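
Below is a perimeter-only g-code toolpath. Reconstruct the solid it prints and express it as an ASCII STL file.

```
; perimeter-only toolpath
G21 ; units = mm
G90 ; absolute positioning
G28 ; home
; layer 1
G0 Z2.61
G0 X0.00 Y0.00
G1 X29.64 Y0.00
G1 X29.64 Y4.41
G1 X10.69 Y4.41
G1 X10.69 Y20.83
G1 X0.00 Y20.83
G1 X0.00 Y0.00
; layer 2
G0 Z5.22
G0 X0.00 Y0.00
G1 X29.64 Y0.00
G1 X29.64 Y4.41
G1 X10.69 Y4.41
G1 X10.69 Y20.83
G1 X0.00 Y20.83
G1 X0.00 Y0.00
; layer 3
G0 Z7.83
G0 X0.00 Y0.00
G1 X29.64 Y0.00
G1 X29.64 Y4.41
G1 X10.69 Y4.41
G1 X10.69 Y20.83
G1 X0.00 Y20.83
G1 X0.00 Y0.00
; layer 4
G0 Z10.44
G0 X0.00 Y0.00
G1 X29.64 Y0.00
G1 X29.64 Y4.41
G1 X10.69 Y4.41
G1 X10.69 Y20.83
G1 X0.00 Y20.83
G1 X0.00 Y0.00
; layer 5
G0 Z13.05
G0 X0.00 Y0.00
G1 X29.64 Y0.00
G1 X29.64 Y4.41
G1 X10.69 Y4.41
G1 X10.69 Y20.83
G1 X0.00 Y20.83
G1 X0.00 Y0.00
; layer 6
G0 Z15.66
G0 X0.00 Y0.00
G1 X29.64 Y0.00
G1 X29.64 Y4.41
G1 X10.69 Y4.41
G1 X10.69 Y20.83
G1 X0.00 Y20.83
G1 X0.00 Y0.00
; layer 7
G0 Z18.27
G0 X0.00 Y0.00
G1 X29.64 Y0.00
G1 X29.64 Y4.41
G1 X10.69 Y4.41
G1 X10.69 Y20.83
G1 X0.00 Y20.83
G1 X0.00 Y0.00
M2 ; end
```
solid part
  facet normal 0.0000 0.0000 -1.0000
    outer loop
      vertex 29.64 4.41 0.00
      vertex 29.64 0.00 0.00
      vertex 0.00 0.00 0.00
    endloop
  endfacet
  facet normal 0.0000 0.0000 -1.0000
    outer loop
      vertex 10.69 4.41 0.00
      vertex 29.64 4.41 0.00
      vertex 0.00 0.00 0.00
    endloop
  endfacet
  facet normal 0.0000 0.0000 -1.0000
    outer loop
      vertex 10.69 20.83 0.00
      vertex 10.69 4.41 0.00
      vertex 0.00 0.00 0.00
    endloop
  endfacet
  facet normal 0.0000 0.0000 -1.0000
    outer loop
      vertex 0.00 20.83 0.00
      vertex 10.69 20.83 0.00
      vertex 0.00 0.00 0.00
    endloop
  endfacet
  facet normal 0.0000 0.0000 1.0000
    outer loop
      vertex 0.00 0.00 18.27
      vertex 29.64 0.00 18.27
      vertex 29.64 4.41 18.27
    endloop
  endfacet
  facet normal 0.0000 0.0000 1.0000
    outer loop
      vertex 0.00 0.00 18.27
      vertex 29.64 4.41 18.27
      vertex 10.69 4.41 18.27
    endloop
  endfacet
  facet normal 0.0000 0.0000 1.0000
    outer loop
      vertex 0.00 0.00 18.27
      vertex 10.69 4.41 18.27
      vertex 10.69 20.83 18.27
    endloop
  endfacet
  facet normal 0.0000 0.0000 1.0000
    outer loop
      vertex 0.00 0.00 18.27
      vertex 10.69 20.83 18.27
      vertex 0.00 20.83 18.27
    endloop
  endfacet
  facet normal 0.0000 -1.0000 0.0000
    outer loop
      vertex 0.00 0.00 0.00
      vertex 29.64 0.00 0.00
      vertex 29.64 0.00 18.27
    endloop
  endfacet
  facet normal 0.0000 -1.0000 0.0000
    outer loop
      vertex 0.00 0.00 0.00
      vertex 29.64 0.00 18.27
      vertex 0.00 0.00 18.27
    endloop
  endfacet
  facet normal 1.0000 0.0000 0.0000
    outer loop
      vertex 29.64 0.00 0.00
      vertex 29.64 4.41 0.00
      vertex 29.64 4.41 18.27
    endloop
  endfacet
  facet normal 1.0000 0.0000 0.0000
    outer loop
      vertex 29.64 0.00 0.00
      vertex 29.64 4.41 18.27
      vertex 29.64 0.00 18.27
    endloop
  endfacet
  facet normal 0.0000 1.0000 0.0000
    outer loop
      vertex 29.64 4.41 0.00
      vertex 10.69 4.41 0.00
      vertex 10.69 4.41 18.27
    endloop
  endfacet
  facet normal 0.0000 1.0000 0.0000
    outer loop
      vertex 29.64 4.41 0.00
      vertex 10.69 4.41 18.27
      vertex 29.64 4.41 18.27
    endloop
  endfacet
  facet normal 1.0000 0.0000 0.0000
    outer loop
      vertex 10.69 4.41 0.00
      vertex 10.69 20.83 0.00
      vertex 10.69 20.83 18.27
    endloop
  endfacet
  facet normal 1.0000 0.0000 0.0000
    outer loop
      vertex 10.69 4.41 0.00
      vertex 10.69 20.83 18.27
      vertex 10.69 4.41 18.27
    endloop
  endfacet
  facet normal 0.0000 1.0000 0.0000
    outer loop
      vertex 10.69 20.83 0.00
      vertex 0.00 20.83 0.00
      vertex 0.00 20.83 18.27
    endloop
  endfacet
  facet normal 0.0000 1.0000 0.0000
    outer loop
      vertex 10.69 20.83 0.00
      vertex 0.00 20.83 18.27
      vertex 10.69 20.83 18.27
    endloop
  endfacet
  facet normal -1.0000 0.0000 0.0000
    outer loop
      vertex 0.00 20.83 0.00
      vertex 0.00 0.00 0.00
      vertex 0.00 0.00 18.27
    endloop
  endfacet
  facet normal -1.0000 0.0000 0.0000
    outer loop
      vertex 0.00 20.83 0.00
      vertex 0.00 0.00 18.27
      vertex 0.00 20.83 18.27
    endloop
  endfacet
endsolid part

The G0 Z moves step by Δz≈2.61 mm. Every layer's G1 loop is the same polygon, so the solid is a straight extrusion of it from z=0 to z≈18.3. Closing with flat bottom and top caps and triangulating gives 20 facets — an L-shaped prism: outer 29.6 × 20.8 mm, arm thicknesses ≈ 4.41 mm (horizontal) and 10.7 mm (vertical), extruded 18.3 mm in z.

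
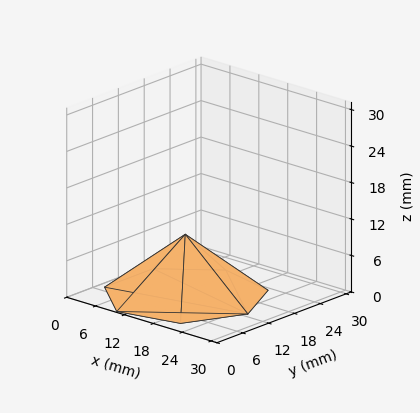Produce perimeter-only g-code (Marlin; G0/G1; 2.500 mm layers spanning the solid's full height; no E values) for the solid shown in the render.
Reading the render: the shape is a regular 7-sided pyramid, base circumscribed radius ≈ 13 mm, apex at z ≈ 10 mm (dimensions read to the nearest mm from the axis ticks). For the g-code, the solid's height is divided into equal slices at the stated Δz and each level perimeter traced with G1 moves after a G0 lift.

; perimeter-only toolpath
G21 ; units = mm
G90 ; absolute positioning
G28 ; home
; layer 1
G0 Z2.500
G0 X22.750 Y13.000
G1 X19.079 Y20.623
G1 X10.830 Y22.505
G1 X4.215 Y17.230
G1 X4.215 Y8.770
G1 X10.830 Y3.494
G1 X19.079 Y5.377
G1 X22.750 Y13.000
; layer 2
G0 Z5.000
G0 X19.500 Y13.000
G1 X17.053 Y18.082
G1 X11.553 Y19.337
G1 X7.143 Y15.820
G1 X7.143 Y10.180
G1 X11.553 Y6.663
G1 X17.053 Y7.918
G1 X19.500 Y13.000
; layer 3
G0 Z7.500
G0 X16.250 Y13.000
G1 X15.026 Y15.541
G1 X12.277 Y16.169
G1 X10.072 Y14.410
G1 X10.072 Y11.590
G1 X12.277 Y9.832
G1 X15.026 Y10.459
G1 X16.250 Y13.000
M2 ; end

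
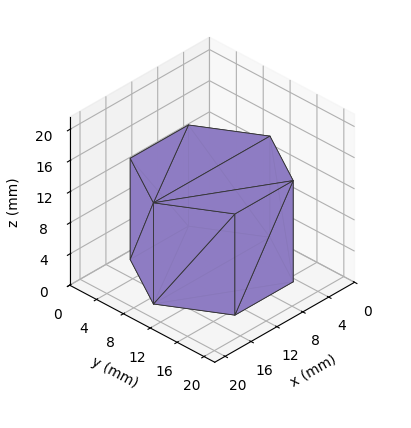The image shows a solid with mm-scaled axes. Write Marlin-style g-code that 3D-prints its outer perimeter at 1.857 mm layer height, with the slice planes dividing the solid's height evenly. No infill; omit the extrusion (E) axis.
Reading the render: the shape is a regular 6-sided prism (a cylinder approximated with 6 flat sides), circumscribed radius ≈ 9 mm, height ≈ 13 mm (dimensions read to the nearest mm from the axis ticks). For the g-code, the solid's height is divided into equal slices at the stated Δz and each level perimeter traced with G1 moves after a G0 lift.

; perimeter-only toolpath
G21 ; units = mm
G90 ; absolute positioning
G28 ; home
; layer 1
G0 Z1.857
G0 X18.000 Y9.000
G1 X13.500 Y16.794
G1 X4.500 Y16.794
G1 X0.000 Y9.000
G1 X4.500 Y1.206
G1 X13.500 Y1.206
G1 X18.000 Y9.000
; layer 2
G0 Z3.714
G0 X18.000 Y9.000
G1 X13.500 Y16.794
G1 X4.500 Y16.794
G1 X0.000 Y9.000
G1 X4.500 Y1.206
G1 X13.500 Y1.206
G1 X18.000 Y9.000
; layer 3
G0 Z5.571
G0 X18.000 Y9.000
G1 X13.500 Y16.794
G1 X4.500 Y16.794
G1 X0.000 Y9.000
G1 X4.500 Y1.206
G1 X13.500 Y1.206
G1 X18.000 Y9.000
; layer 4
G0 Z7.429
G0 X18.000 Y9.000
G1 X13.500 Y16.794
G1 X4.500 Y16.794
G1 X0.000 Y9.000
G1 X4.500 Y1.206
G1 X13.500 Y1.206
G1 X18.000 Y9.000
; layer 5
G0 Z9.286
G0 X18.000 Y9.000
G1 X13.500 Y16.794
G1 X4.500 Y16.794
G1 X0.000 Y9.000
G1 X4.500 Y1.206
G1 X13.500 Y1.206
G1 X18.000 Y9.000
; layer 6
G0 Z11.143
G0 X18.000 Y9.000
G1 X13.500 Y16.794
G1 X4.500 Y16.794
G1 X0.000 Y9.000
G1 X4.500 Y1.206
G1 X13.500 Y1.206
G1 X18.000 Y9.000
; layer 7
G0 Z13.000
G0 X18.000 Y9.000
G1 X13.500 Y16.794
G1 X4.500 Y16.794
G1 X0.000 Y9.000
G1 X4.500 Y1.206
G1 X13.500 Y1.206
G1 X18.000 Y9.000
M2 ; end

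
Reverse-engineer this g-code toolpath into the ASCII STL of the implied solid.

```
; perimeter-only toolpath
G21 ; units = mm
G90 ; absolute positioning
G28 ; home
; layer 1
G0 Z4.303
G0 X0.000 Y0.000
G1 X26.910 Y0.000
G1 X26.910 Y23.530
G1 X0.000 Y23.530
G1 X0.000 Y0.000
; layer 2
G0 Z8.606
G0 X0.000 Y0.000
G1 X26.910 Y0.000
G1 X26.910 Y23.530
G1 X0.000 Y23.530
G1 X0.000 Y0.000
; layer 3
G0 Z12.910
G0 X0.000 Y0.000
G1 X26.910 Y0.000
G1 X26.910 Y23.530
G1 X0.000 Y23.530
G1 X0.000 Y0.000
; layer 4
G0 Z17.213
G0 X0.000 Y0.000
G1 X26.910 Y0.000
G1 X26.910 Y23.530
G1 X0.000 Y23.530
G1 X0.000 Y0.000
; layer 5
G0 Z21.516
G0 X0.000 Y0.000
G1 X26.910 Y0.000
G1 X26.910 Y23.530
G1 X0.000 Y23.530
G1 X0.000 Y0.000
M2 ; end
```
solid part
  facet normal 0.0000 0.0000 -1.0000
    outer loop
      vertex 26.910 23.530 0.000
      vertex 26.910 0.000 0.000
      vertex 0.000 0.000 0.000
    endloop
  endfacet
  facet normal 0.0000 0.0000 -1.0000
    outer loop
      vertex 0.000 23.530 0.000
      vertex 26.910 23.530 0.000
      vertex 0.000 0.000 0.000
    endloop
  endfacet
  facet normal 0.0000 0.0000 1.0000
    outer loop
      vertex 0.000 0.000 21.516
      vertex 26.910 0.000 21.516
      vertex 26.910 23.530 21.516
    endloop
  endfacet
  facet normal 0.0000 0.0000 1.0000
    outer loop
      vertex 0.000 0.000 21.516
      vertex 26.910 23.530 21.516
      vertex 0.000 23.530 21.516
    endloop
  endfacet
  facet normal 0.0000 -1.0000 0.0000
    outer loop
      vertex 0.000 0.000 0.000
      vertex 26.910 0.000 0.000
      vertex 26.910 0.000 21.516
    endloop
  endfacet
  facet normal 0.0000 -1.0000 0.0000
    outer loop
      vertex 0.000 0.000 0.000
      vertex 26.910 0.000 21.516
      vertex 0.000 0.000 21.516
    endloop
  endfacet
  facet normal 0.0000 1.0000 0.0000
    outer loop
      vertex 26.910 23.530 21.516
      vertex 26.910 23.530 0.000
      vertex 0.000 23.530 0.000
    endloop
  endfacet
  facet normal 0.0000 1.0000 0.0000
    outer loop
      vertex 0.000 23.530 21.516
      vertex 26.910 23.530 21.516
      vertex 0.000 23.530 0.000
    endloop
  endfacet
  facet normal -1.0000 0.0000 0.0000
    outer loop
      vertex 0.000 23.530 21.516
      vertex 0.000 23.530 0.000
      vertex 0.000 0.000 0.000
    endloop
  endfacet
  facet normal -1.0000 0.0000 0.0000
    outer loop
      vertex 0.000 0.000 21.516
      vertex 0.000 23.530 21.516
      vertex 0.000 0.000 0.000
    endloop
  endfacet
  facet normal 1.0000 0.0000 0.0000
    outer loop
      vertex 26.910 0.000 0.000
      vertex 26.910 23.530 0.000
      vertex 26.910 23.530 21.516
    endloop
  endfacet
  facet normal 1.0000 0.0000 0.0000
    outer loop
      vertex 26.910 0.000 0.000
      vertex 26.910 23.530 21.516
      vertex 26.910 0.000 21.516
    endloop
  endfacet
endsolid part

The G0 Z moves step by Δz≈4.303 mm. Every layer's G1 loop is the same polygon, so the solid is a straight extrusion of it from z=0 to z≈21.5. Closing with flat bottom and top caps and triangulating gives 12 facets — a rectangular box, roughly 26.9 × 23.5 mm footprint and 21.5 mm tall.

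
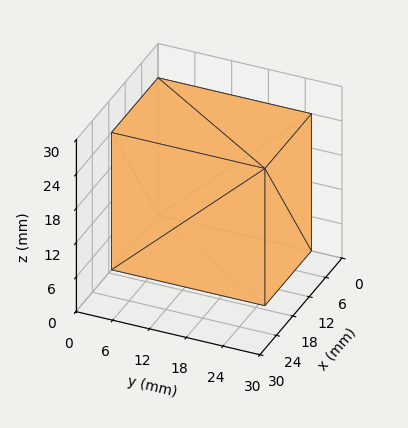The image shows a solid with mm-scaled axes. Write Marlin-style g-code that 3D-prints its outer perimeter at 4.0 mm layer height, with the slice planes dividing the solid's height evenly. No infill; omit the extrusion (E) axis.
Reading the render: the shape is a rectangular box, roughly 17 × 25 mm footprint and 24 mm tall (dimensions read to the nearest mm from the axis ticks). For the g-code, the solid's height is divided into equal slices at the stated Δz and each level perimeter traced with G1 moves after a G0 lift.

; perimeter-only toolpath
G21 ; units = mm
G90 ; absolute positioning
G28 ; home
; layer 1
G0 Z4.0
G0 X0.0 Y0.0
G1 X17.0 Y0.0
G1 X17.0 Y25.0
G1 X0.0 Y25.0
G1 X0.0 Y0.0
; layer 2
G0 Z8.0
G0 X0.0 Y0.0
G1 X17.0 Y0.0
G1 X17.0 Y25.0
G1 X0.0 Y25.0
G1 X0.0 Y0.0
; layer 3
G0 Z12.0
G0 X0.0 Y0.0
G1 X17.0 Y0.0
G1 X17.0 Y25.0
G1 X0.0 Y25.0
G1 X0.0 Y0.0
; layer 4
G0 Z16.0
G0 X0.0 Y0.0
G1 X17.0 Y0.0
G1 X17.0 Y25.0
G1 X0.0 Y25.0
G1 X0.0 Y0.0
; layer 5
G0 Z20.0
G0 X0.0 Y0.0
G1 X17.0 Y0.0
G1 X17.0 Y25.0
G1 X0.0 Y25.0
G1 X0.0 Y0.0
; layer 6
G0 Z24.0
G0 X0.0 Y0.0
G1 X17.0 Y0.0
G1 X17.0 Y25.0
G1 X0.0 Y25.0
G1 X0.0 Y0.0
M2 ; end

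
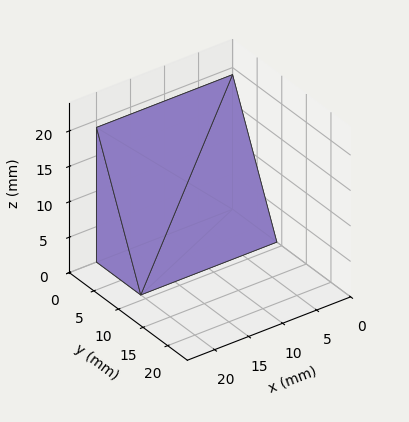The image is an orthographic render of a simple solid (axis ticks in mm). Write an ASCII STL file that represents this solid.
Reading the render: the shape is a wedge (ramp): 20 × 9 mm base, rising to 19 mm along the y=0 edge and sloping linearly to z=0 at y=9 (dimensions read to the nearest mm from the axis ticks). For the STL, each face is triangulated and given an outward normal.

solid part
  facet normal 0.0000 0.0000 -1.0000
    outer loop
      vertex 20.0 9.0 0.0
      vertex 20.0 0.0 0.0
      vertex 0.0 0.0 0.0
    endloop
  endfacet
  facet normal 0.0000 0.0000 -1.0000
    outer loop
      vertex 0.0 9.0 0.0
      vertex 20.0 9.0 0.0
      vertex 0.0 0.0 0.0
    endloop
  endfacet
  facet normal 0.0000 -1.0000 0.0000
    outer loop
      vertex 0.0 0.0 0.0
      vertex 20.0 0.0 0.0
      vertex 20.0 0.0 19.0
    endloop
  endfacet
  facet normal 0.0000 -1.0000 0.0000
    outer loop
      vertex 0.0 0.0 0.0
      vertex 20.0 0.0 19.0
      vertex 0.0 0.0 19.0
    endloop
  endfacet
  facet normal 0.0000 0.9037 0.4281
    outer loop
      vertex 0.0 0.0 19.0
      vertex 20.0 0.0 19.0
      vertex 20.0 9.0 0.0
    endloop
  endfacet
  facet normal 0.0000 0.9037 0.4281
    outer loop
      vertex 0.0 0.0 19.0
      vertex 20.0 9.0 0.0
      vertex 0.0 9.0 0.0
    endloop
  endfacet
  facet normal -1.0000 0.0000 0.0000
    outer loop
      vertex 0.0 0.0 19.0
      vertex 0.0 9.0 0.0
      vertex 0.0 0.0 0.0
    endloop
  endfacet
  facet normal 1.0000 0.0000 0.0000
    outer loop
      vertex 20.0 0.0 0.0
      vertex 20.0 9.0 0.0
      vertex 20.0 0.0 19.0
    endloop
  endfacet
endsolid part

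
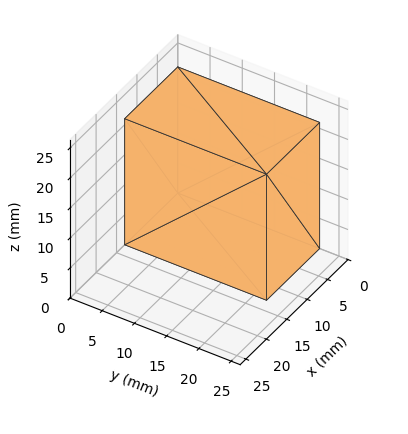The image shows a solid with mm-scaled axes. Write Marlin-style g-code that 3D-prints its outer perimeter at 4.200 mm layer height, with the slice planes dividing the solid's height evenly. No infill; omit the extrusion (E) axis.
Reading the render: the shape is a rectangular box, roughly 13 × 22 mm footprint and 21 mm tall (dimensions read to the nearest mm from the axis ticks). For the g-code, the solid's height is divided into equal slices at the stated Δz and each level perimeter traced with G1 moves after a G0 lift.

; perimeter-only toolpath
G21 ; units = mm
G90 ; absolute positioning
G28 ; home
; layer 1
G0 Z4.200
G0 X0.000 Y0.000
G1 X13.000 Y0.000
G1 X13.000 Y22.000
G1 X0.000 Y22.000
G1 X0.000 Y0.000
; layer 2
G0 Z8.400
G0 X0.000 Y0.000
G1 X13.000 Y0.000
G1 X13.000 Y22.000
G1 X0.000 Y22.000
G1 X0.000 Y0.000
; layer 3
G0 Z12.600
G0 X0.000 Y0.000
G1 X13.000 Y0.000
G1 X13.000 Y22.000
G1 X0.000 Y22.000
G1 X0.000 Y0.000
; layer 4
G0 Z16.800
G0 X0.000 Y0.000
G1 X13.000 Y0.000
G1 X13.000 Y22.000
G1 X0.000 Y22.000
G1 X0.000 Y0.000
; layer 5
G0 Z21.000
G0 X0.000 Y0.000
G1 X13.000 Y0.000
G1 X13.000 Y22.000
G1 X0.000 Y22.000
G1 X0.000 Y0.000
M2 ; end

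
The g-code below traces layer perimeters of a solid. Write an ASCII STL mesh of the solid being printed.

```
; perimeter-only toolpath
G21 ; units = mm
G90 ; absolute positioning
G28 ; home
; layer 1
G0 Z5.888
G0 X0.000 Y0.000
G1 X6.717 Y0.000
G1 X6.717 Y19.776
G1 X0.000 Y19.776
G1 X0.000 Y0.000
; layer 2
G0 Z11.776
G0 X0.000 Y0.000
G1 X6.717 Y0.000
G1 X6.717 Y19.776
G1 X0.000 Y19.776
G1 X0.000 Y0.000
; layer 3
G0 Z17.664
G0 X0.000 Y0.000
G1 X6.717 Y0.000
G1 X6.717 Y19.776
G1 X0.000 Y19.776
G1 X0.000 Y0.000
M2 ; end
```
solid part
  facet normal 0.0000 0.0000 -1.0000
    outer loop
      vertex 6.717 19.776 0.000
      vertex 6.717 0.000 0.000
      vertex 0.000 0.000 0.000
    endloop
  endfacet
  facet normal 0.0000 0.0000 -1.0000
    outer loop
      vertex 0.000 19.776 0.000
      vertex 6.717 19.776 0.000
      vertex 0.000 0.000 0.000
    endloop
  endfacet
  facet normal 0.0000 0.0000 1.0000
    outer loop
      vertex 0.000 0.000 17.664
      vertex 6.717 0.000 17.664
      vertex 6.717 19.776 17.664
    endloop
  endfacet
  facet normal 0.0000 0.0000 1.0000
    outer loop
      vertex 0.000 0.000 17.664
      vertex 6.717 19.776 17.664
      vertex 0.000 19.776 17.664
    endloop
  endfacet
  facet normal 0.0000 -1.0000 0.0000
    outer loop
      vertex 0.000 0.000 0.000
      vertex 6.717 0.000 0.000
      vertex 6.717 0.000 17.664
    endloop
  endfacet
  facet normal 0.0000 -1.0000 0.0000
    outer loop
      vertex 0.000 0.000 0.000
      vertex 6.717 0.000 17.664
      vertex 0.000 0.000 17.664
    endloop
  endfacet
  facet normal 0.0000 1.0000 0.0000
    outer loop
      vertex 6.717 19.776 17.664
      vertex 6.717 19.776 0.000
      vertex 0.000 19.776 0.000
    endloop
  endfacet
  facet normal 0.0000 1.0000 0.0000
    outer loop
      vertex 0.000 19.776 17.664
      vertex 6.717 19.776 17.664
      vertex 0.000 19.776 0.000
    endloop
  endfacet
  facet normal -1.0000 0.0000 0.0000
    outer loop
      vertex 0.000 19.776 17.664
      vertex 0.000 19.776 0.000
      vertex 0.000 0.000 0.000
    endloop
  endfacet
  facet normal -1.0000 0.0000 0.0000
    outer loop
      vertex 0.000 0.000 17.664
      vertex 0.000 19.776 17.664
      vertex 0.000 0.000 0.000
    endloop
  endfacet
  facet normal 1.0000 0.0000 0.0000
    outer loop
      vertex 6.717 0.000 0.000
      vertex 6.717 19.776 0.000
      vertex 6.717 19.776 17.664
    endloop
  endfacet
  facet normal 1.0000 0.0000 0.0000
    outer loop
      vertex 6.717 0.000 0.000
      vertex 6.717 19.776 17.664
      vertex 6.717 0.000 17.664
    endloop
  endfacet
endsolid part

The G0 Z moves step by Δz≈5.888 mm. Every layer's G1 loop is the same polygon, so the solid is a straight extrusion of it from z=0 to z≈17.7. Closing with flat bottom and top caps and triangulating gives 12 facets — a rectangular box, roughly 6.72 × 19.8 mm footprint and 17.7 mm tall.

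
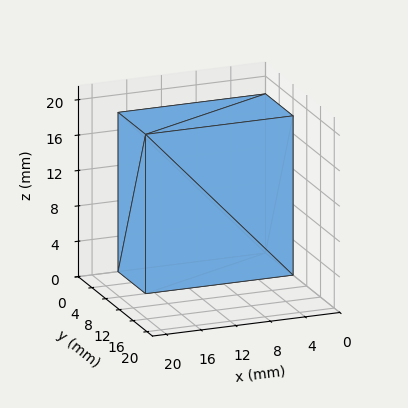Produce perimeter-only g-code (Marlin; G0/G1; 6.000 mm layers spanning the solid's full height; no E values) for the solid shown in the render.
Reading the render: the shape is a rectangular box, roughly 17 × 8 mm footprint and 18 mm tall (dimensions read to the nearest mm from the axis ticks). For the g-code, the solid's height is divided into equal slices at the stated Δz and each level perimeter traced with G1 moves after a G0 lift.

; perimeter-only toolpath
G21 ; units = mm
G90 ; absolute positioning
G28 ; home
; layer 1
G0 Z6.000
G0 X0.000 Y0.000
G1 X17.000 Y0.000
G1 X17.000 Y8.000
G1 X0.000 Y8.000
G1 X0.000 Y0.000
; layer 2
G0 Z12.000
G0 X0.000 Y0.000
G1 X17.000 Y0.000
G1 X17.000 Y8.000
G1 X0.000 Y8.000
G1 X0.000 Y0.000
; layer 3
G0 Z18.000
G0 X0.000 Y0.000
G1 X17.000 Y0.000
G1 X17.000 Y8.000
G1 X0.000 Y8.000
G1 X0.000 Y0.000
M2 ; end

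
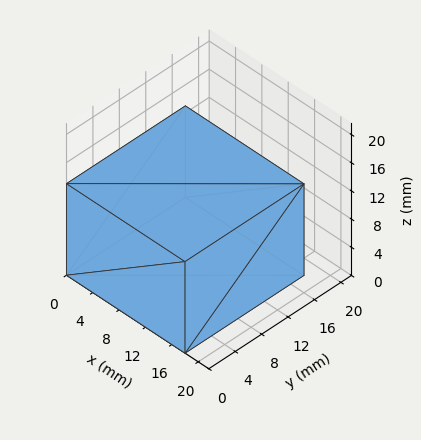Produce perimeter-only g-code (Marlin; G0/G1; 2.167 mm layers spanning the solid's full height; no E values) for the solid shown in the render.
Reading the render: the shape is a rectangular box, roughly 18 × 18 mm footprint and 13 mm tall (dimensions read to the nearest mm from the axis ticks). For the g-code, the solid's height is divided into equal slices at the stated Δz and each level perimeter traced with G1 moves after a G0 lift.

; perimeter-only toolpath
G21 ; units = mm
G90 ; absolute positioning
G28 ; home
; layer 1
G0 Z2.167
G0 X0.000 Y0.000
G1 X18.000 Y0.000
G1 X18.000 Y18.000
G1 X0.000 Y18.000
G1 X0.000 Y0.000
; layer 2
G0 Z4.333
G0 X0.000 Y0.000
G1 X18.000 Y0.000
G1 X18.000 Y18.000
G1 X0.000 Y18.000
G1 X0.000 Y0.000
; layer 3
G0 Z6.500
G0 X0.000 Y0.000
G1 X18.000 Y0.000
G1 X18.000 Y18.000
G1 X0.000 Y18.000
G1 X0.000 Y0.000
; layer 4
G0 Z8.667
G0 X0.000 Y0.000
G1 X18.000 Y0.000
G1 X18.000 Y18.000
G1 X0.000 Y18.000
G1 X0.000 Y0.000
; layer 5
G0 Z10.833
G0 X0.000 Y0.000
G1 X18.000 Y0.000
G1 X18.000 Y18.000
G1 X0.000 Y18.000
G1 X0.000 Y0.000
; layer 6
G0 Z13.000
G0 X0.000 Y0.000
G1 X18.000 Y0.000
G1 X18.000 Y18.000
G1 X0.000 Y18.000
G1 X0.000 Y0.000
M2 ; end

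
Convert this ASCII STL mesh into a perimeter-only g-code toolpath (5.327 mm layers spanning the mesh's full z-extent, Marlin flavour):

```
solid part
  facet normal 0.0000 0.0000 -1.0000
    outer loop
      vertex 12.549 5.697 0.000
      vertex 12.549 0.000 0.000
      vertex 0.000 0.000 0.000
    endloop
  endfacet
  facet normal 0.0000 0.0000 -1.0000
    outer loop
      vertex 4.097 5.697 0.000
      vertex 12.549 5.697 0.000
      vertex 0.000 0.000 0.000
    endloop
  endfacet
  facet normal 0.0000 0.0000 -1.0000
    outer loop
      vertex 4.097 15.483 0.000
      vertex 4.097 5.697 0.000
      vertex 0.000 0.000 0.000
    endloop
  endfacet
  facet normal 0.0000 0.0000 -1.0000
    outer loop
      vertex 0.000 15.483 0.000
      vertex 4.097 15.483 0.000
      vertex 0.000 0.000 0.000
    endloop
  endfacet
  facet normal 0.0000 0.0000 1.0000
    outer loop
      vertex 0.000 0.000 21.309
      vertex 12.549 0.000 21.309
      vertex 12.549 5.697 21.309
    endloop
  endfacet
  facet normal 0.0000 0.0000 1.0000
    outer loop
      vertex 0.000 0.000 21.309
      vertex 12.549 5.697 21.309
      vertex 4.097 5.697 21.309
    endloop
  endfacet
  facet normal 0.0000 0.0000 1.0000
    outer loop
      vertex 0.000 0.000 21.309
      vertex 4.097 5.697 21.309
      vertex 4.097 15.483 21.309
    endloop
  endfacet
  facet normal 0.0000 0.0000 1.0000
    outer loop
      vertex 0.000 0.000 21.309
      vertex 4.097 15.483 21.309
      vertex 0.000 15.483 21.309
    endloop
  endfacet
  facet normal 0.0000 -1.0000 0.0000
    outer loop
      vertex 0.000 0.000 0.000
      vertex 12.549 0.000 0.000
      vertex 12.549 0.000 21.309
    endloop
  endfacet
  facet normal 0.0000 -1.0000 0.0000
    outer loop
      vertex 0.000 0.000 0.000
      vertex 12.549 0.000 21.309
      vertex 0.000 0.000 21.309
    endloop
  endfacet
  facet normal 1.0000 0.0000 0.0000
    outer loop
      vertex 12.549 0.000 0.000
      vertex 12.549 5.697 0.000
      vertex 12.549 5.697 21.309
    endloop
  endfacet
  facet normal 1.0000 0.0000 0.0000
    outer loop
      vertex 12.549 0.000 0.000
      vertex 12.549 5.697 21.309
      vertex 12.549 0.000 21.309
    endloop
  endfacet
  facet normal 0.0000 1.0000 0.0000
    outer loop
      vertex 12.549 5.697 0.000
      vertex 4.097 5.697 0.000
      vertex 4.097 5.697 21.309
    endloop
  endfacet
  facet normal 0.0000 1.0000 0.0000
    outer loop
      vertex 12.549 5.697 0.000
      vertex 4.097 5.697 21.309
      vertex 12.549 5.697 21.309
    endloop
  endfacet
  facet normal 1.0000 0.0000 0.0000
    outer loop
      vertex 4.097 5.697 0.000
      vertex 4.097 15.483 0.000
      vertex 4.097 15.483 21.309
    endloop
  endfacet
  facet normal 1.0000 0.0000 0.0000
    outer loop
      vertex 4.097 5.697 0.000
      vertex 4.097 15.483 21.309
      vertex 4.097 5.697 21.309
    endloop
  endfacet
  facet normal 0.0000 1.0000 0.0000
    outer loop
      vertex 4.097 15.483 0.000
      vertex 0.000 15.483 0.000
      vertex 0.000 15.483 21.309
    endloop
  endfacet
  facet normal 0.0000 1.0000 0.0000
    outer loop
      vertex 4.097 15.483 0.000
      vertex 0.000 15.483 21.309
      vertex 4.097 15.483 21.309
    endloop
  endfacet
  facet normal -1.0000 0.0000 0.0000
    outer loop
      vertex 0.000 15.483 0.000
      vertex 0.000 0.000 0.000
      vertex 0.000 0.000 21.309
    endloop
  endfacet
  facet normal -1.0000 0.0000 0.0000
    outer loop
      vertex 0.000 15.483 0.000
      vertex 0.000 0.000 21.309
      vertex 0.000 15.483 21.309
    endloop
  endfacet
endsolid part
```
; perimeter-only toolpath
G21 ; units = mm
G90 ; absolute positioning
G28 ; home
; layer 1
G0 Z5.327
G0 X0.000 Y0.000
G1 X12.549 Y0.000
G1 X12.549 Y5.697
G1 X4.097 Y5.697
G1 X4.097 Y15.483
G1 X0.000 Y15.483
G1 X0.000 Y0.000
; layer 2
G0 Z10.655
G0 X0.000 Y0.000
G1 X12.549 Y0.000
G1 X12.549 Y5.697
G1 X4.097 Y5.697
G1 X4.097 Y15.483
G1 X0.000 Y15.483
G1 X0.000 Y0.000
; layer 3
G0 Z15.982
G0 X0.000 Y0.000
G1 X12.549 Y0.000
G1 X12.549 Y5.697
G1 X4.097 Y5.697
G1 X4.097 Y15.483
G1 X0.000 Y15.483
G1 X0.000 Y0.000
; layer 4
G0 Z21.309
G0 X0.000 Y0.000
G1 X12.549 Y0.000
G1 X12.549 Y5.697
G1 X4.097 Y5.697
G1 X4.097 Y15.483
G1 X0.000 Y15.483
G1 X0.000 Y0.000
M2 ; end

The solid is an L-shaped prism: outer 12.5 × 15.5 mm, arm thicknesses ≈ 5.7 mm (horizontal) and 4.1 mm (vertical), extruded 21.3 mm in z. Slicing at Δz = 5.327 mm — 4 equal slices spanning the solid's height, so layer i sits at z = i·h/4 — gives 4 non-empty perimeters. Each is a 6-segment closed polygon; G0 lifts to the layer z and rapids to the start vertex, then G1 traces the edges.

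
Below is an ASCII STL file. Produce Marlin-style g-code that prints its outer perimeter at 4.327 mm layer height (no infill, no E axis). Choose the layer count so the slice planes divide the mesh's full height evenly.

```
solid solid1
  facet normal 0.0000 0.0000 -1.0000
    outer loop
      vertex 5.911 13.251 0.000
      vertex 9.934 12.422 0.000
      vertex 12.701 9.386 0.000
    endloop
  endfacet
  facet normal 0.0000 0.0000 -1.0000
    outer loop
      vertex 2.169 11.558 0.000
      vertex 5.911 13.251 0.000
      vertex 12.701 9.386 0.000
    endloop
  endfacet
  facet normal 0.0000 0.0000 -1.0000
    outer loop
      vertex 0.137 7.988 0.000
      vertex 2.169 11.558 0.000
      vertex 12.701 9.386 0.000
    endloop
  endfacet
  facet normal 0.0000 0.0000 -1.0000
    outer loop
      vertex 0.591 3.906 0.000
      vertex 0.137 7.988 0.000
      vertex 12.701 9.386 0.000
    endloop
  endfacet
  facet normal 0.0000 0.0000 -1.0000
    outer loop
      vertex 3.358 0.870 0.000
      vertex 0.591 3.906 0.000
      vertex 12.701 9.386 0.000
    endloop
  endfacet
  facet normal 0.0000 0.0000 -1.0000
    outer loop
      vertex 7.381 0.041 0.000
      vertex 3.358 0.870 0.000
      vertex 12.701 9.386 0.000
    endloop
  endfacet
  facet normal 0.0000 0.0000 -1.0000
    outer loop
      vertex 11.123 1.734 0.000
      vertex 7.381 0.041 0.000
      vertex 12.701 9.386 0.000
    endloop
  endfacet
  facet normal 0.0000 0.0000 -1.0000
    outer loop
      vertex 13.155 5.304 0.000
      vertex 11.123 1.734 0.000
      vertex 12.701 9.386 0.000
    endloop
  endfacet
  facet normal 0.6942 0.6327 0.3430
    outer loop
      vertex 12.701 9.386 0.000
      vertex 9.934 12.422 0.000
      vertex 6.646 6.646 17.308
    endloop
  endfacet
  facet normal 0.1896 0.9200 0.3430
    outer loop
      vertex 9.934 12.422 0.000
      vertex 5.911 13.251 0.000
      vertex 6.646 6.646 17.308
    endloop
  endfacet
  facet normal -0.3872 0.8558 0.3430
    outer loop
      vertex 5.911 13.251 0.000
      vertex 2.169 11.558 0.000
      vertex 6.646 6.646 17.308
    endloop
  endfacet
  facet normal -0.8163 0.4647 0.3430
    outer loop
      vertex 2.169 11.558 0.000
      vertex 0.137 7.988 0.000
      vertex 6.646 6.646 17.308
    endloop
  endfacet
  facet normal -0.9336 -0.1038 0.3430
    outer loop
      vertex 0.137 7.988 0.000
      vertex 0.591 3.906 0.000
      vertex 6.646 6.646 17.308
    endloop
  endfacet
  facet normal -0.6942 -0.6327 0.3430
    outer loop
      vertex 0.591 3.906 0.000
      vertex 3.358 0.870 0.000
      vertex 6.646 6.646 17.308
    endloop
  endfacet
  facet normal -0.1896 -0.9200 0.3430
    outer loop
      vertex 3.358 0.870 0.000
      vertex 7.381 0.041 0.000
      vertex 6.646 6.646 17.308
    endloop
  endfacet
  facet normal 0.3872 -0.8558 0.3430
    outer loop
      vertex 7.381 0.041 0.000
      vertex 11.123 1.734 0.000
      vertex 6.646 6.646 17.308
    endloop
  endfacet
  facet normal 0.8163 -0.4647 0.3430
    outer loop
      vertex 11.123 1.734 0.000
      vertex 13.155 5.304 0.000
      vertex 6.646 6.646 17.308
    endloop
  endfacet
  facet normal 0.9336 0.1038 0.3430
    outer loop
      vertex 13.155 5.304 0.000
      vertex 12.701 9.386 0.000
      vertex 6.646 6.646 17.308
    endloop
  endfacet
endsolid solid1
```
; perimeter-only toolpath
G21 ; units = mm
G90 ; absolute positioning
G28 ; home
; layer 1
G0 Z4.327
G0 X11.187 Y8.701
G1 X9.112 Y10.978
G1 X6.095 Y11.600
G1 X3.288 Y10.330
G1 X1.764 Y7.653
G1 X2.105 Y4.591
G1 X4.180 Y2.314
G1 X7.197 Y1.692
G1 X10.004 Y2.962
G1 X11.528 Y5.639
G1 X11.187 Y8.701
; layer 2
G0 Z8.654
G0 X9.674 Y8.016
G1 X8.290 Y9.534
G1 X6.278 Y9.948
G1 X4.407 Y9.102
G1 X3.391 Y7.317
G1 X3.619 Y5.276
G1 X5.002 Y3.758
G1 X7.014 Y3.344
G1 X8.884 Y4.190
G1 X9.900 Y5.975
G1 X9.674 Y8.016
; layer 3
G0 Z12.981
G0 X8.160 Y7.331
G1 X7.468 Y8.090
G1 X6.462 Y8.297
G1 X5.527 Y7.874
G1 X5.019 Y6.981
G1 X5.132 Y5.961
G1 X5.824 Y5.202
G1 X6.830 Y4.995
G1 X7.765 Y5.418
G1 X8.273 Y6.310
G1 X8.160 Y7.331
M2 ; end

The solid is a regular 10-sided pyramid, base circumscribed radius ≈ 6.65 mm, apex at z ≈ 17.3 mm. Slicing at Δz = 4.327 mm — 4 equal slices spanning the solid's height, so layer i sits at z = i·h/4 — gives 3 non-empty perimeters. Each is a 10-segment closed polygon; G0 lifts to the layer z and rapids to the start vertex, then G1 traces the edges. The cross-section shrinks linearly with z (the slice at the apex is degenerate and omitted).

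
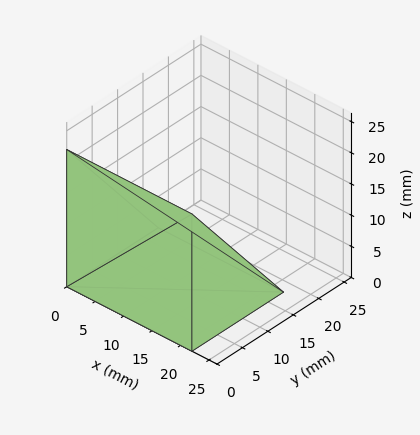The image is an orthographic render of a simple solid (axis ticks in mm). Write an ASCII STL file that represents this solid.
Reading the render: the shape is a wedge (ramp): 22 × 18 mm base, rising to 22 mm along the y=0 edge and sloping linearly to z=0 at y=18 (dimensions read to the nearest mm from the axis ticks). For the STL, each face is triangulated and given an outward normal.

solid part
  facet normal 0.0000 0.0000 -1.0000
    outer loop
      vertex 22.000 18.000 0.000
      vertex 22.000 0.000 0.000
      vertex 0.000 0.000 0.000
    endloop
  endfacet
  facet normal 0.0000 0.0000 -1.0000
    outer loop
      vertex 0.000 18.000 0.000
      vertex 22.000 18.000 0.000
      vertex 0.000 0.000 0.000
    endloop
  endfacet
  facet normal 0.0000 -1.0000 0.0000
    outer loop
      vertex 0.000 0.000 0.000
      vertex 22.000 0.000 0.000
      vertex 22.000 0.000 22.000
    endloop
  endfacet
  facet normal 0.0000 -1.0000 0.0000
    outer loop
      vertex 0.000 0.000 0.000
      vertex 22.000 0.000 22.000
      vertex 0.000 0.000 22.000
    endloop
  endfacet
  facet normal 0.0000 0.7740 0.6332
    outer loop
      vertex 0.000 0.000 22.000
      vertex 22.000 0.000 22.000
      vertex 22.000 18.000 0.000
    endloop
  endfacet
  facet normal 0.0000 0.7740 0.6332
    outer loop
      vertex 0.000 0.000 22.000
      vertex 22.000 18.000 0.000
      vertex 0.000 18.000 0.000
    endloop
  endfacet
  facet normal -1.0000 0.0000 0.0000
    outer loop
      vertex 0.000 0.000 22.000
      vertex 0.000 18.000 0.000
      vertex 0.000 0.000 0.000
    endloop
  endfacet
  facet normal 1.0000 0.0000 0.0000
    outer loop
      vertex 22.000 0.000 0.000
      vertex 22.000 18.000 0.000
      vertex 22.000 0.000 22.000
    endloop
  endfacet
endsolid part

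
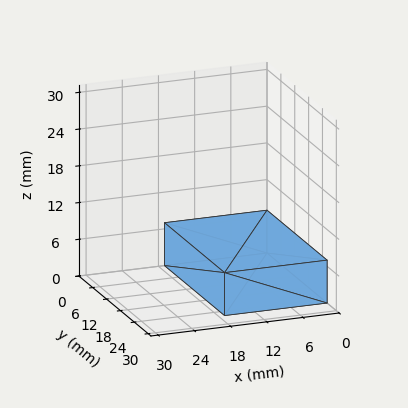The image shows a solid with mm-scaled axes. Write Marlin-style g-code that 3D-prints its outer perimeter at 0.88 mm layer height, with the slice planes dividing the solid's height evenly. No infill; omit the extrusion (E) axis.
Reading the render: the shape is a rectangular box, roughly 17 × 26 mm footprint and 7 mm tall (dimensions read to the nearest mm from the axis ticks). For the g-code, the solid's height is divided into equal slices at the stated Δz and each level perimeter traced with G1 moves after a G0 lift.

; perimeter-only toolpath
G21 ; units = mm
G90 ; absolute positioning
G28 ; home
; layer 1
G0 Z0.88
G0 X0.00 Y0.00
G1 X17.00 Y0.00
G1 X17.00 Y26.00
G1 X0.00 Y26.00
G1 X0.00 Y0.00
; layer 2
G0 Z1.75
G0 X0.00 Y0.00
G1 X17.00 Y0.00
G1 X17.00 Y26.00
G1 X0.00 Y26.00
G1 X0.00 Y0.00
; layer 3
G0 Z2.62
G0 X0.00 Y0.00
G1 X17.00 Y0.00
G1 X17.00 Y26.00
G1 X0.00 Y26.00
G1 X0.00 Y0.00
; layer 4
G0 Z3.50
G0 X0.00 Y0.00
G1 X17.00 Y0.00
G1 X17.00 Y26.00
G1 X0.00 Y26.00
G1 X0.00 Y0.00
; layer 5
G0 Z4.38
G0 X0.00 Y0.00
G1 X17.00 Y0.00
G1 X17.00 Y26.00
G1 X0.00 Y26.00
G1 X0.00 Y0.00
; layer 6
G0 Z5.25
G0 X0.00 Y0.00
G1 X17.00 Y0.00
G1 X17.00 Y26.00
G1 X0.00 Y26.00
G1 X0.00 Y0.00
; layer 7
G0 Z6.12
G0 X0.00 Y0.00
G1 X17.00 Y0.00
G1 X17.00 Y26.00
G1 X0.00 Y26.00
G1 X0.00 Y0.00
; layer 8
G0 Z7.00
G0 X0.00 Y0.00
G1 X17.00 Y0.00
G1 X17.00 Y26.00
G1 X0.00 Y26.00
G1 X0.00 Y0.00
M2 ; end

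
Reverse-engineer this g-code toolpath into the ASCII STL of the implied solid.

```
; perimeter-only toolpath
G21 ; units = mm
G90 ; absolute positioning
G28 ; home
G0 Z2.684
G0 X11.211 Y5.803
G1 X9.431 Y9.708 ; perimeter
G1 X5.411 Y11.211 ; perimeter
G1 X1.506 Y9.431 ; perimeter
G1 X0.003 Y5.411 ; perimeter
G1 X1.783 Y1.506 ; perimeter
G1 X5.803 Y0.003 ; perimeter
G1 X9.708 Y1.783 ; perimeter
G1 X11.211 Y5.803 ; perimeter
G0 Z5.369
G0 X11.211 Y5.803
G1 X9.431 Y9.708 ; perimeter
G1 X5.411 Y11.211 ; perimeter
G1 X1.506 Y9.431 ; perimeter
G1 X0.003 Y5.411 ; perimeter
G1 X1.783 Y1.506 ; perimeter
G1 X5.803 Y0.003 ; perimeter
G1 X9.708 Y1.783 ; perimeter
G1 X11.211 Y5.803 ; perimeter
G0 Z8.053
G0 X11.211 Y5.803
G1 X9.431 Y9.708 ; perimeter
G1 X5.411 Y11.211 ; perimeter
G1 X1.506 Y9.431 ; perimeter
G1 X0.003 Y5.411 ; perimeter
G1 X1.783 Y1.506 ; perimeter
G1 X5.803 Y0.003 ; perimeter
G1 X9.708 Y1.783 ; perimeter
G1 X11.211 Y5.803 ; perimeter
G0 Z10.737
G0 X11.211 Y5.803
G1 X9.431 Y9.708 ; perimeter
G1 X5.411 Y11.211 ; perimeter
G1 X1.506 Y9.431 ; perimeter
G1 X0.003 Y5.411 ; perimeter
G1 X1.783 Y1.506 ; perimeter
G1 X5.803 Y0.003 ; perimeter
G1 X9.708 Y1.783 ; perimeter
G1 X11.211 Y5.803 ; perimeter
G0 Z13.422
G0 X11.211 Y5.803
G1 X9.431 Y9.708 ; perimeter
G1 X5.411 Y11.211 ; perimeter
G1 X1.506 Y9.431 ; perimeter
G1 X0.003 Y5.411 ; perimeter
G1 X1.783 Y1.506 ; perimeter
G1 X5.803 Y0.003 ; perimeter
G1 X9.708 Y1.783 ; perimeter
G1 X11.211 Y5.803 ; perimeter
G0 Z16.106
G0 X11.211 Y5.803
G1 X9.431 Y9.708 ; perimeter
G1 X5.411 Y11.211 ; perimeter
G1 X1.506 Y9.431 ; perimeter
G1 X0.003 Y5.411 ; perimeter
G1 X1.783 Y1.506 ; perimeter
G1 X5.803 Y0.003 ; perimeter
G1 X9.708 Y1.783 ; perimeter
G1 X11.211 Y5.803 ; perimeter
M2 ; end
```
solid part
  facet normal 0.0000 0.0000 -1.0000
    outer loop
      vertex 5.411 11.211 0.000
      vertex 9.431 9.708 0.000
      vertex 11.211 5.803 0.000
    endloop
  endfacet
  facet normal 0.0000 0.0000 -1.0000
    outer loop
      vertex 1.506 9.431 0.000
      vertex 5.411 11.211 0.000
      vertex 11.211 5.803 0.000
    endloop
  endfacet
  facet normal 0.0000 0.0000 -1.0000
    outer loop
      vertex 0.003 5.411 0.000
      vertex 1.506 9.431 0.000
      vertex 11.211 5.803 0.000
    endloop
  endfacet
  facet normal 0.0000 0.0000 -1.0000
    outer loop
      vertex 1.783 1.506 0.000
      vertex 0.003 5.411 0.000
      vertex 11.211 5.803 0.000
    endloop
  endfacet
  facet normal 0.0000 0.0000 -1.0000
    outer loop
      vertex 5.803 0.003 0.000
      vertex 1.783 1.506 0.000
      vertex 11.211 5.803 0.000
    endloop
  endfacet
  facet normal 0.0000 0.0000 -1.0000
    outer loop
      vertex 9.708 1.783 0.000
      vertex 5.803 0.003 0.000
      vertex 11.211 5.803 0.000
    endloop
  endfacet
  facet normal 0.0000 0.0000 1.0000
    outer loop
      vertex 11.211 5.803 16.106
      vertex 9.431 9.708 16.106
      vertex 5.411 11.211 16.106
    endloop
  endfacet
  facet normal 0.0000 0.0000 1.0000
    outer loop
      vertex 11.211 5.803 16.106
      vertex 5.411 11.211 16.106
      vertex 1.506 9.431 16.106
    endloop
  endfacet
  facet normal 0.0000 0.0000 1.0000
    outer loop
      vertex 11.211 5.803 16.106
      vertex 1.506 9.431 16.106
      vertex 0.003 5.411 16.106
    endloop
  endfacet
  facet normal 0.0000 0.0000 1.0000
    outer loop
      vertex 11.211 5.803 16.106
      vertex 0.003 5.411 16.106
      vertex 1.783 1.506 16.106
    endloop
  endfacet
  facet normal 0.0000 0.0000 1.0000
    outer loop
      vertex 11.211 5.803 16.106
      vertex 1.783 1.506 16.106
      vertex 5.803 0.003 16.106
    endloop
  endfacet
  facet normal 0.0000 0.0000 1.0000
    outer loop
      vertex 11.211 5.803 16.106
      vertex 5.803 0.003 16.106
      vertex 9.708 1.783 16.106
    endloop
  endfacet
  facet normal 0.9099 0.4148 0.0000
    outer loop
      vertex 11.211 5.803 0.000
      vertex 9.431 9.708 0.000
      vertex 9.431 9.708 16.106
    endloop
  endfacet
  facet normal 0.9099 0.4148 0.0000
    outer loop
      vertex 11.211 5.803 0.000
      vertex 9.431 9.708 16.106
      vertex 11.211 5.803 16.106
    endloop
  endfacet
  facet normal 0.3502 0.9367 0.0000
    outer loop
      vertex 9.431 9.708 0.000
      vertex 5.411 11.211 0.000
      vertex 5.411 11.211 16.106
    endloop
  endfacet
  facet normal 0.3502 0.9367 0.0000
    outer loop
      vertex 9.431 9.708 0.000
      vertex 5.411 11.211 16.106
      vertex 9.431 9.708 16.106
    endloop
  endfacet
  facet normal -0.4148 0.9099 0.0000
    outer loop
      vertex 5.411 11.211 0.000
      vertex 1.506 9.431 0.000
      vertex 1.506 9.431 16.106
    endloop
  endfacet
  facet normal -0.4148 0.9099 0.0000
    outer loop
      vertex 5.411 11.211 0.000
      vertex 1.506 9.431 16.106
      vertex 5.411 11.211 16.106
    endloop
  endfacet
  facet normal -0.9367 0.3502 0.0000
    outer loop
      vertex 1.506 9.431 0.000
      vertex 0.003 5.411 0.000
      vertex 0.003 5.411 16.106
    endloop
  endfacet
  facet normal -0.9367 0.3502 0.0000
    outer loop
      vertex 1.506 9.431 0.000
      vertex 0.003 5.411 16.106
      vertex 1.506 9.431 16.106
    endloop
  endfacet
  facet normal -0.9099 -0.4148 0.0000
    outer loop
      vertex 0.003 5.411 0.000
      vertex 1.783 1.506 0.000
      vertex 1.783 1.506 16.106
    endloop
  endfacet
  facet normal -0.9099 -0.4148 0.0000
    outer loop
      vertex 0.003 5.411 0.000
      vertex 1.783 1.506 16.106
      vertex 0.003 5.411 16.106
    endloop
  endfacet
  facet normal -0.3502 -0.9367 0.0000
    outer loop
      vertex 1.783 1.506 0.000
      vertex 5.803 0.003 0.000
      vertex 5.803 0.003 16.106
    endloop
  endfacet
  facet normal -0.3502 -0.9367 0.0000
    outer loop
      vertex 1.783 1.506 0.000
      vertex 5.803 0.003 16.106
      vertex 1.783 1.506 16.106
    endloop
  endfacet
  facet normal 0.4148 -0.9099 0.0000
    outer loop
      vertex 5.803 0.003 0.000
      vertex 9.708 1.783 0.000
      vertex 9.708 1.783 16.106
    endloop
  endfacet
  facet normal 0.4148 -0.9099 0.0000
    outer loop
      vertex 5.803 0.003 0.000
      vertex 9.708 1.783 16.106
      vertex 5.803 0.003 16.106
    endloop
  endfacet
  facet normal 0.9367 -0.3502 0.0000
    outer loop
      vertex 9.708 1.783 0.000
      vertex 11.211 5.803 0.000
      vertex 11.211 5.803 16.106
    endloop
  endfacet
  facet normal 0.9367 -0.3502 0.0000
    outer loop
      vertex 9.708 1.783 0.000
      vertex 11.211 5.803 16.106
      vertex 9.708 1.783 16.106
    endloop
  endfacet
endsolid part

The G0 Z moves step by Δz≈2.684 mm. Every layer's G1 loop is the same polygon, so the solid is a straight extrusion of it from z=0 to z≈16.1. Closing with flat bottom and top caps and triangulating gives 28 facets — a regular 8-sided prism (a cylinder approximated with 8 flat sides), circumscribed radius ≈ 5.61 mm, height ≈ 16.1 mm.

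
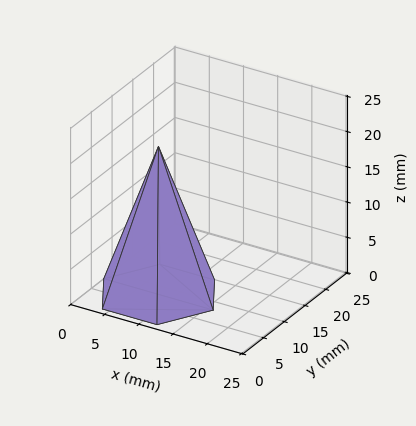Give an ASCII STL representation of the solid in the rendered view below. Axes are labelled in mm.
Reading the render: the shape is a regular 6-sided pyramid, base circumscribed radius ≈ 8 mm, apex at z ≈ 21 mm (dimensions read to the nearest mm from the axis ticks). For the STL, each face is triangulated and given an outward normal.

solid part
  facet normal 0.0000 0.0000 -1.0000
    outer loop
      vertex 4.00 14.93 0.00
      vertex 12.00 14.93 0.00
      vertex 16.00 8.00 0.00
    endloop
  endfacet
  facet normal 0.0000 0.0000 -1.0000
    outer loop
      vertex 0.00 8.00 0.00
      vertex 4.00 14.93 0.00
      vertex 16.00 8.00 0.00
    endloop
  endfacet
  facet normal 0.0000 0.0000 -1.0000
    outer loop
      vertex 4.00 1.07 0.00
      vertex 0.00 8.00 0.00
      vertex 16.00 8.00 0.00
    endloop
  endfacet
  facet normal 0.0000 0.0000 -1.0000
    outer loop
      vertex 12.00 1.07 0.00
      vertex 4.00 1.07 0.00
      vertex 16.00 8.00 0.00
    endloop
  endfacet
  facet normal 0.8225 0.4747 0.3133
    outer loop
      vertex 16.00 8.00 0.00
      vertex 12.00 14.93 0.00
      vertex 8.00 8.00 21.00
    endloop
  endfacet
  facet normal 0.0000 0.9496 0.3134
    outer loop
      vertex 12.00 14.93 0.00
      vertex 4.00 14.93 0.00
      vertex 8.00 8.00 21.00
    endloop
  endfacet
  facet normal -0.8225 0.4747 0.3133
    outer loop
      vertex 4.00 14.93 0.00
      vertex 0.00 8.00 0.00
      vertex 8.00 8.00 21.00
    endloop
  endfacet
  facet normal -0.8225 -0.4747 0.3133
    outer loop
      vertex 0.00 8.00 0.00
      vertex 4.00 1.07 0.00
      vertex 8.00 8.00 21.00
    endloop
  endfacet
  facet normal 0.0000 -0.9496 0.3134
    outer loop
      vertex 4.00 1.07 0.00
      vertex 12.00 1.07 0.00
      vertex 8.00 8.00 21.00
    endloop
  endfacet
  facet normal 0.8225 -0.4747 0.3133
    outer loop
      vertex 12.00 1.07 0.00
      vertex 16.00 8.00 0.00
      vertex 8.00 8.00 21.00
    endloop
  endfacet
endsolid part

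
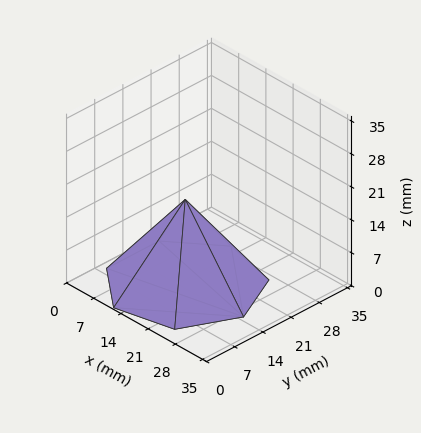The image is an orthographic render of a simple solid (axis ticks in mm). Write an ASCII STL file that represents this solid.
Reading the render: the shape is a regular 7-sided pyramid, base circumscribed radius ≈ 15 mm, apex at z ≈ 18 mm (dimensions read to the nearest mm from the axis ticks). For the STL, each face is triangulated and given an outward normal.

solid part
  facet normal 0.0000 0.0000 -1.0000
    outer loop
      vertex 11.7 29.6 0.0
      vertex 24.4 26.7 0.0
      vertex 30.0 15.0 0.0
    endloop
  endfacet
  facet normal 0.0000 0.0000 -1.0000
    outer loop
      vertex 1.5 21.5 0.0
      vertex 11.7 29.6 0.0
      vertex 30.0 15.0 0.0
    endloop
  endfacet
  facet normal 0.0000 0.0000 -1.0000
    outer loop
      vertex 1.5 8.5 0.0
      vertex 1.5 21.5 0.0
      vertex 30.0 15.0 0.0
    endloop
  endfacet
  facet normal 0.0000 0.0000 -1.0000
    outer loop
      vertex 11.7 0.4 0.0
      vertex 1.5 8.5 0.0
      vertex 30.0 15.0 0.0
    endloop
  endfacet
  facet normal 0.0000 0.0000 -1.0000
    outer loop
      vertex 24.4 3.3 0.0
      vertex 11.7 0.4 0.0
      vertex 30.0 15.0 0.0
    endloop
  endfacet
  facet normal 0.7210 0.3451 0.6009
    outer loop
      vertex 30.0 15.0 0.0
      vertex 24.4 26.7 0.0
      vertex 15.0 15.0 18.0
    endloop
  endfacet
  facet normal 0.1781 0.7799 0.6000
    outer loop
      vertex 24.4 26.7 0.0
      vertex 11.7 29.6 0.0
      vertex 15.0 15.0 18.0
    endloop
  endfacet
  facet normal -0.4977 0.6267 0.5996
    outer loop
      vertex 11.7 29.6 0.0
      vertex 1.5 21.5 0.0
      vertex 15.0 15.0 18.0
    endloop
  endfacet
  facet normal -0.8000 0.0000 0.6000
    outer loop
      vertex 1.5 21.5 0.0
      vertex 1.5 8.5 0.0
      vertex 15.0 15.0 18.0
    endloop
  endfacet
  facet normal -0.4977 -0.6267 0.5996
    outer loop
      vertex 1.5 8.5 0.0
      vertex 11.7 0.4 0.0
      vertex 15.0 15.0 18.0
    endloop
  endfacet
  facet normal 0.1781 -0.7799 0.6000
    outer loop
      vertex 11.7 0.4 0.0
      vertex 24.4 3.3 0.0
      vertex 15.0 15.0 18.0
    endloop
  endfacet
  facet normal 0.7210 -0.3451 0.6009
    outer loop
      vertex 24.4 3.3 0.0
      vertex 30.0 15.0 0.0
      vertex 15.0 15.0 18.0
    endloop
  endfacet
endsolid part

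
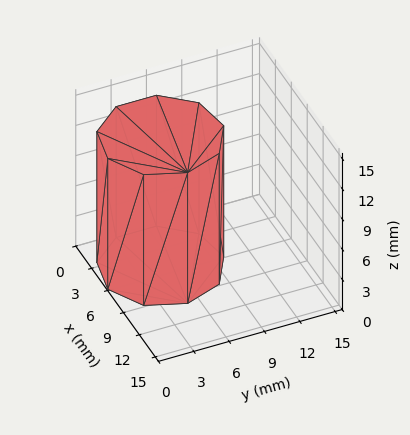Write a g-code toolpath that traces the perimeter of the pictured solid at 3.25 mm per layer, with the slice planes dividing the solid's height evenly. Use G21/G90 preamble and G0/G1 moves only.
Reading the render: the shape is a regular 9-sided prism (a cylinder approximated with 9 flat sides), circumscribed radius ≈ 5 mm, height ≈ 13 mm (dimensions read to the nearest mm from the axis ticks). For the g-code, the solid's height is divided into equal slices at the stated Δz and each level perimeter traced with G1 moves after a G0 lift.

; perimeter-only toolpath
G21 ; units = mm
G90 ; absolute positioning
G28 ; home
; layer 1
G0 Z3.25
G0 X10.00 Y5.00
G1 X8.83 Y8.21
G1 X5.87 Y9.92
G1 X2.50 Y9.33
G1 X0.30 Y6.71
G1 X0.30 Y3.29
G1 X2.50 Y0.67
G1 X5.87 Y0.08
G1 X8.83 Y1.79
G1 X10.00 Y5.00
; layer 2
G0 Z6.50
G0 X10.00 Y5.00
G1 X8.83 Y8.21
G1 X5.87 Y9.92
G1 X2.50 Y9.33
G1 X0.30 Y6.71
G1 X0.30 Y3.29
G1 X2.50 Y0.67
G1 X5.87 Y0.08
G1 X8.83 Y1.79
G1 X10.00 Y5.00
; layer 3
G0 Z9.75
G0 X10.00 Y5.00
G1 X8.83 Y8.21
G1 X5.87 Y9.92
G1 X2.50 Y9.33
G1 X0.30 Y6.71
G1 X0.30 Y3.29
G1 X2.50 Y0.67
G1 X5.87 Y0.08
G1 X8.83 Y1.79
G1 X10.00 Y5.00
; layer 4
G0 Z13.00
G0 X10.00 Y5.00
G1 X8.83 Y8.21
G1 X5.87 Y9.92
G1 X2.50 Y9.33
G1 X0.30 Y6.71
G1 X0.30 Y3.29
G1 X2.50 Y0.67
G1 X5.87 Y0.08
G1 X8.83 Y1.79
G1 X10.00 Y5.00
M2 ; end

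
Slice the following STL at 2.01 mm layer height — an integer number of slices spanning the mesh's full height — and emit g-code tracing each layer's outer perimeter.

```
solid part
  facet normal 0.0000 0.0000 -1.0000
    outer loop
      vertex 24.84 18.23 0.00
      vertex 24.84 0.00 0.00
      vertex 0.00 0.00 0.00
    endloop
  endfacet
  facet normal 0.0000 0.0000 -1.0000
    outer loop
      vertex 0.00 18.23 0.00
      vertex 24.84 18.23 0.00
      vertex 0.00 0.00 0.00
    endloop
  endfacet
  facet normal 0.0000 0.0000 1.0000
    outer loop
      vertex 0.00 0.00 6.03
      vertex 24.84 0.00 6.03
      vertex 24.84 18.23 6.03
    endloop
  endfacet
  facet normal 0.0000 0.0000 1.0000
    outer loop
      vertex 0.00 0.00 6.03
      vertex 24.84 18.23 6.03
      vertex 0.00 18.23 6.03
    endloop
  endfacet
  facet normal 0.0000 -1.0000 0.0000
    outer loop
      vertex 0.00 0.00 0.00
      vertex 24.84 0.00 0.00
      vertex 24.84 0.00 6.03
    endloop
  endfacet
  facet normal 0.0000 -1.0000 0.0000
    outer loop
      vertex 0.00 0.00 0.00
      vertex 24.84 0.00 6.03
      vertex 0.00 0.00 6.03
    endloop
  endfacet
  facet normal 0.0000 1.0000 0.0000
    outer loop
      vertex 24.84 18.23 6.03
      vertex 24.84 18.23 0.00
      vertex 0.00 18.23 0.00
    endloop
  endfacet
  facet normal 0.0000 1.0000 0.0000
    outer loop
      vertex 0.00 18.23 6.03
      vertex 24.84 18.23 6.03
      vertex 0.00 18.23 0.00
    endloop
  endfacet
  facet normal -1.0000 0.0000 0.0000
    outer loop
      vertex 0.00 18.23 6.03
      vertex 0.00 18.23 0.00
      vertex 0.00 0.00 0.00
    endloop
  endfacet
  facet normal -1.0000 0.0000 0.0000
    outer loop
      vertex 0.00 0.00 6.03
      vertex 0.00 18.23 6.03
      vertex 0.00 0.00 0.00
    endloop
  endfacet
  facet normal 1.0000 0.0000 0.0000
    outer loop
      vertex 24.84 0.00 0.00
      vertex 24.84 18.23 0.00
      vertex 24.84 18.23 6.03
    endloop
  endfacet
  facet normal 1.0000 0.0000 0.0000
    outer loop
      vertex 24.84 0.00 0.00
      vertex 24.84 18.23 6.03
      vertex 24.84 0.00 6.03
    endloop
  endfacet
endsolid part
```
; perimeter-only toolpath
G21 ; units = mm
G90 ; absolute positioning
G28 ; home
; layer 1
G0 Z2.01
G0 X0.00 Y0.00
G1 X24.84 Y0.00
G1 X24.84 Y18.23
G1 X0.00 Y18.23
G1 X0.00 Y0.00
; layer 2
G0 Z4.02
G0 X0.00 Y0.00
G1 X24.84 Y0.00
G1 X24.84 Y18.23
G1 X0.00 Y18.23
G1 X0.00 Y0.00
; layer 3
G0 Z6.03
G0 X0.00 Y0.00
G1 X24.84 Y0.00
G1 X24.84 Y18.23
G1 X0.00 Y18.23
G1 X0.00 Y0.00
M2 ; end

The solid is a rectangular box, roughly 24.8 × 18.2 mm footprint and 6.03 mm tall. Slicing at Δz = 2.01 mm — 3 equal slices spanning the solid's height, so layer i sits at z = i·h/3 — gives 3 non-empty perimeters. Each is a 4-segment closed polygon; G0 lifts to the layer z and rapids to the start vertex, then G1 traces the edges.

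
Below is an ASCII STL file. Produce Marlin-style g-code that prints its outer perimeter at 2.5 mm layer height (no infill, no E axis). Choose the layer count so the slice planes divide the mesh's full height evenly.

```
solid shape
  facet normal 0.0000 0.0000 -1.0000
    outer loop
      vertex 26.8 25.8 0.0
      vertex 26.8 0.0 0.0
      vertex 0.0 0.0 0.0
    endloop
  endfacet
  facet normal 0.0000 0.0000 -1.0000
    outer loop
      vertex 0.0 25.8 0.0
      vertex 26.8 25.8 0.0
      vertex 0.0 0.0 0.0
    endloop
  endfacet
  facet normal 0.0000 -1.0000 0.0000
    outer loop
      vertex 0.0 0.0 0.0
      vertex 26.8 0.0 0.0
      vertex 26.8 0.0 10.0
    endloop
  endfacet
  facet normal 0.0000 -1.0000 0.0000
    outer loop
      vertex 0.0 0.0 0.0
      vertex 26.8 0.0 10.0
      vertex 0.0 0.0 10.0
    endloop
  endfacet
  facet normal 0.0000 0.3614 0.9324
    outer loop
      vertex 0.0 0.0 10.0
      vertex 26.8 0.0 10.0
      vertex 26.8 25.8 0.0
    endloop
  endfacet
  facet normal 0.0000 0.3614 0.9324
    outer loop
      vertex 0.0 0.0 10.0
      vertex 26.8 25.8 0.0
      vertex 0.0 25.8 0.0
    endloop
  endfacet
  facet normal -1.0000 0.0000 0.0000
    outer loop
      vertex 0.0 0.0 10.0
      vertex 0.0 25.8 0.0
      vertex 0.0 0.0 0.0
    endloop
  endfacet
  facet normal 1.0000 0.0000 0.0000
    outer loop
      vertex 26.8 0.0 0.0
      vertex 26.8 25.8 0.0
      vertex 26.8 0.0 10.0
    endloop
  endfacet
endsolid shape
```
; perimeter-only toolpath
G21 ; units = mm
G90 ; absolute positioning
G28 ; home
; layer 1
G0 Z2.5
G0 X0.0 Y0.0
G1 X26.8 Y0.0
G1 X26.8 Y19.4
G1 X0.0 Y19.4
G1 X0.0 Y0.0
; layer 2
G0 Z5.0
G0 X0.0 Y0.0
G1 X26.8 Y0.0
G1 X26.8 Y12.9
G1 X0.0 Y12.9
G1 X0.0 Y0.0
; layer 3
G0 Z7.5
G0 X0.0 Y0.0
G1 X26.8 Y0.0
G1 X26.8 Y6.5
G1 X0.0 Y6.5
G1 X0.0 Y0.0
M2 ; end

The solid is a wedge (ramp): 26.8 × 25.8 mm base, rising to 10 mm along the y=0 edge and sloping linearly to z=0 at y=25.8. Slicing at Δz = 2.5 mm — 4 equal slices spanning the solid's height, so layer i sits at z = i·h/4 — gives 3 non-empty perimeters. Each is a 4-segment closed polygon; G0 lifts to the layer z and rapids to the start vertex, then G1 traces the edges. The cross-section shrinks linearly with z (the slice at the apex is degenerate and omitted).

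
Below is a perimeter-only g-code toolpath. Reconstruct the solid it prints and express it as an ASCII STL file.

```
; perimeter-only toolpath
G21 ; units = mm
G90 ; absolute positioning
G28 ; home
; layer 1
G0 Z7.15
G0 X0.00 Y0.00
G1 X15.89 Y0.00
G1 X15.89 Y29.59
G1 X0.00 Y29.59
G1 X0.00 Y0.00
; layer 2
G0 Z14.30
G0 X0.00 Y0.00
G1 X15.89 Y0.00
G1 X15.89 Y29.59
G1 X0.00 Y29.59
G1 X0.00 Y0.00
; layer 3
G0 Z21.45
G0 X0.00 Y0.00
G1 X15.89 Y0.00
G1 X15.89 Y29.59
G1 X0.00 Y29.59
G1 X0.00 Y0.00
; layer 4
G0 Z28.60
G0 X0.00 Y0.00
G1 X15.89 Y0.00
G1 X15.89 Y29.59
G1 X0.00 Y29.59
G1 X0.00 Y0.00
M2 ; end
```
solid part
  facet normal 0.0000 0.0000 -1.0000
    outer loop
      vertex 15.89 29.59 0.00
      vertex 15.89 0.00 0.00
      vertex 0.00 0.00 0.00
    endloop
  endfacet
  facet normal 0.0000 0.0000 -1.0000
    outer loop
      vertex 0.00 29.59 0.00
      vertex 15.89 29.59 0.00
      vertex 0.00 0.00 0.00
    endloop
  endfacet
  facet normal 0.0000 0.0000 1.0000
    outer loop
      vertex 0.00 0.00 28.60
      vertex 15.89 0.00 28.60
      vertex 15.89 29.59 28.60
    endloop
  endfacet
  facet normal 0.0000 0.0000 1.0000
    outer loop
      vertex 0.00 0.00 28.60
      vertex 15.89 29.59 28.60
      vertex 0.00 29.59 28.60
    endloop
  endfacet
  facet normal 0.0000 -1.0000 0.0000
    outer loop
      vertex 0.00 0.00 0.00
      vertex 15.89 0.00 0.00
      vertex 15.89 0.00 28.60
    endloop
  endfacet
  facet normal 0.0000 -1.0000 0.0000
    outer loop
      vertex 0.00 0.00 0.00
      vertex 15.89 0.00 28.60
      vertex 0.00 0.00 28.60
    endloop
  endfacet
  facet normal 0.0000 1.0000 0.0000
    outer loop
      vertex 15.89 29.59 28.60
      vertex 15.89 29.59 0.00
      vertex 0.00 29.59 0.00
    endloop
  endfacet
  facet normal 0.0000 1.0000 0.0000
    outer loop
      vertex 0.00 29.59 28.60
      vertex 15.89 29.59 28.60
      vertex 0.00 29.59 0.00
    endloop
  endfacet
  facet normal -1.0000 0.0000 0.0000
    outer loop
      vertex 0.00 29.59 28.60
      vertex 0.00 29.59 0.00
      vertex 0.00 0.00 0.00
    endloop
  endfacet
  facet normal -1.0000 0.0000 0.0000
    outer loop
      vertex 0.00 0.00 28.60
      vertex 0.00 29.59 28.60
      vertex 0.00 0.00 0.00
    endloop
  endfacet
  facet normal 1.0000 0.0000 0.0000
    outer loop
      vertex 15.89 0.00 0.00
      vertex 15.89 29.59 0.00
      vertex 15.89 29.59 28.60
    endloop
  endfacet
  facet normal 1.0000 0.0000 0.0000
    outer loop
      vertex 15.89 0.00 0.00
      vertex 15.89 29.59 28.60
      vertex 15.89 0.00 28.60
    endloop
  endfacet
endsolid part

The G0 Z moves step by Δz≈7.15 mm. Every layer's G1 loop is the same polygon, so the solid is a straight extrusion of it from z=0 to z≈28.6. Closing with flat bottom and top caps and triangulating gives 12 facets — a rectangular box, roughly 15.9 × 29.6 mm footprint and 28.6 mm tall.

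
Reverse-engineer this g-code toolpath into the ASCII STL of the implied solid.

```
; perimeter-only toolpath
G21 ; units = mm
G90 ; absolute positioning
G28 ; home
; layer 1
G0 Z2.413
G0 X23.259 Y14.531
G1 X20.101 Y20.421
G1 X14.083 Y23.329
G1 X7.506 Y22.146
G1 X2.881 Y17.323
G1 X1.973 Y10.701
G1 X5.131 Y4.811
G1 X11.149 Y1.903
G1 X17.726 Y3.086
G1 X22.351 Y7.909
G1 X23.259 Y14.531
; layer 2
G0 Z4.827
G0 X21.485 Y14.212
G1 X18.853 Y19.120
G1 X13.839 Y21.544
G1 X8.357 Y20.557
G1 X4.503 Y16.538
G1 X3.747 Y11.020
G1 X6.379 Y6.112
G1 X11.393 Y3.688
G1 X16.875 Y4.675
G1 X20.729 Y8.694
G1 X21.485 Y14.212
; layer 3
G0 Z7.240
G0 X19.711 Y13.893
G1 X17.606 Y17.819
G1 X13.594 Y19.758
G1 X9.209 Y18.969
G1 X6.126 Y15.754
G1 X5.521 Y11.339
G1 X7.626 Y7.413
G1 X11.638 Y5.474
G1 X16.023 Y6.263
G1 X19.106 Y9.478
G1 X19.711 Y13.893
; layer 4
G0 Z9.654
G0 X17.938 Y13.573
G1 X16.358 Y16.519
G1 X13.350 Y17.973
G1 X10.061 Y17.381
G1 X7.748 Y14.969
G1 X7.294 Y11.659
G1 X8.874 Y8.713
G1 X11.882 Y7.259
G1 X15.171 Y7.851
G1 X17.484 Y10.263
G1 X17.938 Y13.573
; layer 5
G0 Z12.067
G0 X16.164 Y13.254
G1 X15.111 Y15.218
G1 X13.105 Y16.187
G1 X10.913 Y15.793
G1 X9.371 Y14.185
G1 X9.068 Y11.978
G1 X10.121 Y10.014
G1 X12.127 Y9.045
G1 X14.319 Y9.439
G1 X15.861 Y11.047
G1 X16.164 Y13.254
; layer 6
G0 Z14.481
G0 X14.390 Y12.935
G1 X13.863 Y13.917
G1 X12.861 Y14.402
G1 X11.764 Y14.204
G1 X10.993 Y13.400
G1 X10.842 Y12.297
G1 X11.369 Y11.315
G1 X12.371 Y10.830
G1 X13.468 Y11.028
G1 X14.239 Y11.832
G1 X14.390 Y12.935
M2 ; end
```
solid part
  facet normal 0.0000 0.0000 -1.0000
    outer loop
      vertex 14.328 25.115 0.000
      vertex 21.348 21.722 0.000
      vertex 25.033 14.850 0.000
    endloop
  endfacet
  facet normal 0.0000 0.0000 -1.0000
    outer loop
      vertex 6.654 23.734 0.000
      vertex 14.328 25.115 0.000
      vertex 25.033 14.850 0.000
    endloop
  endfacet
  facet normal 0.0000 0.0000 -1.0000
    outer loop
      vertex 1.258 18.107 0.000
      vertex 6.654 23.734 0.000
      vertex 25.033 14.850 0.000
    endloop
  endfacet
  facet normal 0.0000 0.0000 -1.0000
    outer loop
      vertex 0.199 10.382 0.000
      vertex 1.258 18.107 0.000
      vertex 25.033 14.850 0.000
    endloop
  endfacet
  facet normal 0.0000 0.0000 -1.0000
    outer loop
      vertex 3.884 3.510 0.000
      vertex 0.199 10.382 0.000
      vertex 25.033 14.850 0.000
    endloop
  endfacet
  facet normal 0.0000 0.0000 -1.0000
    outer loop
      vertex 10.904 0.117 0.000
      vertex 3.884 3.510 0.000
      vertex 25.033 14.850 0.000
    endloop
  endfacet
  facet normal 0.0000 0.0000 -1.0000
    outer loop
      vertex 18.578 1.498 0.000
      vertex 10.904 0.117 0.000
      vertex 25.033 14.850 0.000
    endloop
  endfacet
  facet normal 0.0000 0.0000 -1.0000
    outer loop
      vertex 23.974 7.125 0.000
      vertex 18.578 1.498 0.000
      vertex 25.033 14.850 0.000
    endloop
  endfacet
  facet normal 0.7185 0.3853 0.5790
    outer loop
      vertex 25.033 14.850 0.000
      vertex 21.348 21.722 0.000
      vertex 12.616 12.616 16.894
    endloop
  endfacet
  facet normal 0.3548 0.7341 0.5790
    outer loop
      vertex 21.348 21.722 0.000
      vertex 14.328 25.115 0.000
      vertex 12.616 12.616 16.894
    endloop
  endfacet
  facet normal -0.1444 0.8024 0.5790
    outer loop
      vertex 14.328 25.115 0.000
      vertex 6.654 23.734 0.000
      vertex 12.616 12.616 16.894
    endloop
  endfacet
  facet normal -0.5885 0.5643 0.5790
    outer loop
      vertex 6.654 23.734 0.000
      vertex 1.258 18.107 0.000
      vertex 12.616 12.616 16.894
    endloop
  endfacet
  facet normal -0.8077 0.1107 0.5790
    outer loop
      vertex 1.258 18.107 0.000
      vertex 0.199 10.382 0.000
      vertex 12.616 12.616 16.894
    endloop
  endfacet
  facet normal -0.7185 -0.3853 0.5790
    outer loop
      vertex 0.199 10.382 0.000
      vertex 3.884 3.510 0.000
      vertex 12.616 12.616 16.894
    endloop
  endfacet
  facet normal -0.3548 -0.7341 0.5790
    outer loop
      vertex 3.884 3.510 0.000
      vertex 10.904 0.117 0.000
      vertex 12.616 12.616 16.894
    endloop
  endfacet
  facet normal 0.1444 -0.8024 0.5790
    outer loop
      vertex 10.904 0.117 0.000
      vertex 18.578 1.498 0.000
      vertex 12.616 12.616 16.894
    endloop
  endfacet
  facet normal 0.5885 -0.5643 0.5790
    outer loop
      vertex 18.578 1.498 0.000
      vertex 23.974 7.125 0.000
      vertex 12.616 12.616 16.894
    endloop
  endfacet
  facet normal 0.8077 -0.1107 0.5790
    outer loop
      vertex 23.974 7.125 0.000
      vertex 25.033 14.850 0.000
      vertex 12.616 12.616 16.894
    endloop
  endfacet
endsolid part

The G0 Z moves step by Δz≈2.413 mm. The G1 loops shrink linearly with z, so the solid tapers from its base footprint up to z≈16.9. Closing with a flat bottom cap and the tapered top and triangulating gives 18 facets — a regular 10-sided pyramid, base circumscribed radius ≈ 12.6 mm, apex at z ≈ 16.9 mm.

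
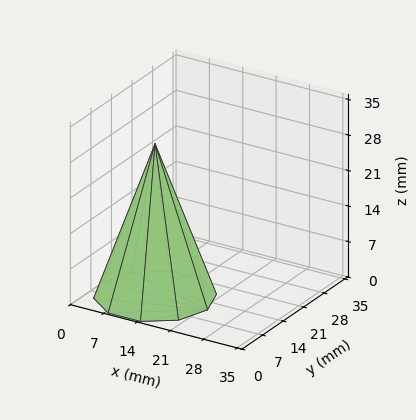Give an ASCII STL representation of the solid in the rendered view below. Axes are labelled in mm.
Reading the render: the shape is a regular 10-sided pyramid, base circumscribed radius ≈ 11 mm, apex at z ≈ 30 mm (dimensions read to the nearest mm from the axis ticks). For the STL, each face is triangulated and given an outward normal.

solid part
  facet normal 0.0000 0.0000 -1.0000
    outer loop
      vertex 14.40 21.46 0.00
      vertex 19.90 17.47 0.00
      vertex 22.00 11.00 0.00
    endloop
  endfacet
  facet normal 0.0000 0.0000 -1.0000
    outer loop
      vertex 7.60 21.46 0.00
      vertex 14.40 21.46 0.00
      vertex 22.00 11.00 0.00
    endloop
  endfacet
  facet normal 0.0000 0.0000 -1.0000
    outer loop
      vertex 2.10 17.47 0.00
      vertex 7.60 21.46 0.00
      vertex 22.00 11.00 0.00
    endloop
  endfacet
  facet normal 0.0000 0.0000 -1.0000
    outer loop
      vertex 0.00 11.00 0.00
      vertex 2.10 17.47 0.00
      vertex 22.00 11.00 0.00
    endloop
  endfacet
  facet normal 0.0000 0.0000 -1.0000
    outer loop
      vertex 2.10 4.53 0.00
      vertex 0.00 11.00 0.00
      vertex 22.00 11.00 0.00
    endloop
  endfacet
  facet normal 0.0000 0.0000 -1.0000
    outer loop
      vertex 7.60 0.54 0.00
      vertex 2.10 4.53 0.00
      vertex 22.00 11.00 0.00
    endloop
  endfacet
  facet normal 0.0000 0.0000 -1.0000
    outer loop
      vertex 14.40 0.54 0.00
      vertex 7.60 0.54 0.00
      vertex 22.00 11.00 0.00
    endloop
  endfacet
  facet normal 0.0000 0.0000 -1.0000
    outer loop
      vertex 19.90 4.53 0.00
      vertex 14.40 0.54 0.00
      vertex 22.00 11.00 0.00
    endloop
  endfacet
  facet normal 0.8981 0.2915 0.3293
    outer loop
      vertex 22.00 11.00 0.00
      vertex 19.90 17.47 0.00
      vertex 11.00 11.00 30.00
    endloop
  endfacet
  facet normal 0.5545 0.7643 0.3293
    outer loop
      vertex 19.90 17.47 0.00
      vertex 14.40 21.46 0.00
      vertex 11.00 11.00 30.00
    endloop
  endfacet
  facet normal 0.0000 0.9443 0.3292
    outer loop
      vertex 14.40 21.46 0.00
      vertex 7.60 21.46 0.00
      vertex 11.00 11.00 30.00
    endloop
  endfacet
  facet normal -0.5545 0.7643 0.3293
    outer loop
      vertex 7.60 21.46 0.00
      vertex 2.10 17.47 0.00
      vertex 11.00 11.00 30.00
    endloop
  endfacet
  facet normal -0.8981 0.2915 0.3293
    outer loop
      vertex 2.10 17.47 0.00
      vertex 0.00 11.00 0.00
      vertex 11.00 11.00 30.00
    endloop
  endfacet
  facet normal -0.8981 -0.2915 0.3293
    outer loop
      vertex 0.00 11.00 0.00
      vertex 2.10 4.53 0.00
      vertex 11.00 11.00 30.00
    endloop
  endfacet
  facet normal -0.5545 -0.7643 0.3293
    outer loop
      vertex 2.10 4.53 0.00
      vertex 7.60 0.54 0.00
      vertex 11.00 11.00 30.00
    endloop
  endfacet
  facet normal 0.0000 -0.9443 0.3292
    outer loop
      vertex 7.60 0.54 0.00
      vertex 14.40 0.54 0.00
      vertex 11.00 11.00 30.00
    endloop
  endfacet
  facet normal 0.5545 -0.7643 0.3293
    outer loop
      vertex 14.40 0.54 0.00
      vertex 19.90 4.53 0.00
      vertex 11.00 11.00 30.00
    endloop
  endfacet
  facet normal 0.8981 -0.2915 0.3293
    outer loop
      vertex 19.90 4.53 0.00
      vertex 22.00 11.00 0.00
      vertex 11.00 11.00 30.00
    endloop
  endfacet
endsolid part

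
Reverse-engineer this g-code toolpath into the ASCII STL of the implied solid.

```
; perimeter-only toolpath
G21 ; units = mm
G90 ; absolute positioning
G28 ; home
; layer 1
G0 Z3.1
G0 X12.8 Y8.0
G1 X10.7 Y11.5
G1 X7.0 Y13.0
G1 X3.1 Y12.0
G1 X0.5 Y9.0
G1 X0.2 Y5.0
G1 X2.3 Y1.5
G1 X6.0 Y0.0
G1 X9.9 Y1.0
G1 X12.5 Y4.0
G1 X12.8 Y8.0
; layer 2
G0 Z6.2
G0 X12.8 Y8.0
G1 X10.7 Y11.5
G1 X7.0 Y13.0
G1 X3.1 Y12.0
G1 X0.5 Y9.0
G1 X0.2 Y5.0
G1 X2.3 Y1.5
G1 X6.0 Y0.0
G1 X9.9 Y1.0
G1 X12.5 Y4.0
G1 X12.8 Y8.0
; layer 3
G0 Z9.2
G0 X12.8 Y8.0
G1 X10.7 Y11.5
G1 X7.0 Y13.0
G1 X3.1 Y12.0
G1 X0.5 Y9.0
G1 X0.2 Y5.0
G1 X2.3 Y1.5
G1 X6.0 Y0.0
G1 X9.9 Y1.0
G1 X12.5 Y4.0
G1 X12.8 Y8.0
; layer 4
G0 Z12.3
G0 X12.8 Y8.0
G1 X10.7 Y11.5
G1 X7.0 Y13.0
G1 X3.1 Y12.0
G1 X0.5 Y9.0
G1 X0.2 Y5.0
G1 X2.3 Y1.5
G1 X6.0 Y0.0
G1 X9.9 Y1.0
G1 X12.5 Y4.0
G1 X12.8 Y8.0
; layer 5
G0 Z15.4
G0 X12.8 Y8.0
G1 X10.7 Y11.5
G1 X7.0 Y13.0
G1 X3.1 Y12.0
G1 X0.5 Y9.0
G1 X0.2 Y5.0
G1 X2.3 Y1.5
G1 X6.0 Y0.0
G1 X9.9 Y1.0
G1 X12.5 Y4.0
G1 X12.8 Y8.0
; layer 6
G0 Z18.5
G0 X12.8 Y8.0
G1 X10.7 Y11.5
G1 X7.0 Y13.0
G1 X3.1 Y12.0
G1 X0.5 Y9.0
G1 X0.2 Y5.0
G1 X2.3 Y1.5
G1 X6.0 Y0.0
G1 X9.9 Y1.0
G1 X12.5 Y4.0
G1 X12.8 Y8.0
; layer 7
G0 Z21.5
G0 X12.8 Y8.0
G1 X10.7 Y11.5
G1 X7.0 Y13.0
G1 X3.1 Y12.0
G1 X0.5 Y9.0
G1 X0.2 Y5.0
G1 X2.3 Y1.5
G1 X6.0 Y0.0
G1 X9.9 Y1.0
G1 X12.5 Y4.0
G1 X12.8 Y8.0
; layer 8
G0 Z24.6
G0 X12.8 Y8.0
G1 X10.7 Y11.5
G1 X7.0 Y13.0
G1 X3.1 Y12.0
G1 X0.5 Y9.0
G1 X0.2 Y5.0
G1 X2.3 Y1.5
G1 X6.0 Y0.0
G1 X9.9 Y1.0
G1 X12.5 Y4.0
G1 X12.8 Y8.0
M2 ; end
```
solid part
  facet normal 0.0000 0.0000 -1.0000
    outer loop
      vertex 7.0 13.0 0.0
      vertex 10.7 11.5 0.0
      vertex 12.8 8.0 0.0
    endloop
  endfacet
  facet normal 0.0000 0.0000 -1.0000
    outer loop
      vertex 3.1 12.0 0.0
      vertex 7.0 13.0 0.0
      vertex 12.8 8.0 0.0
    endloop
  endfacet
  facet normal 0.0000 0.0000 -1.0000
    outer loop
      vertex 0.5 9.0 0.0
      vertex 3.1 12.0 0.0
      vertex 12.8 8.0 0.0
    endloop
  endfacet
  facet normal 0.0000 0.0000 -1.0000
    outer loop
      vertex 0.2 5.0 0.0
      vertex 0.5 9.0 0.0
      vertex 12.8 8.0 0.0
    endloop
  endfacet
  facet normal 0.0000 0.0000 -1.0000
    outer loop
      vertex 2.3 1.5 0.0
      vertex 0.2 5.0 0.0
      vertex 12.8 8.0 0.0
    endloop
  endfacet
  facet normal 0.0000 0.0000 -1.0000
    outer loop
      vertex 6.0 0.0 0.0
      vertex 2.3 1.5 0.0
      vertex 12.8 8.0 0.0
    endloop
  endfacet
  facet normal 0.0000 0.0000 -1.0000
    outer loop
      vertex 9.9 1.0 0.0
      vertex 6.0 0.0 0.0
      vertex 12.8 8.0 0.0
    endloop
  endfacet
  facet normal 0.0000 0.0000 -1.0000
    outer loop
      vertex 12.5 4.0 0.0
      vertex 9.9 1.0 0.0
      vertex 12.8 8.0 0.0
    endloop
  endfacet
  facet normal 0.0000 0.0000 1.0000
    outer loop
      vertex 12.8 8.0 24.6
      vertex 10.7 11.5 24.6
      vertex 7.0 13.0 24.6
    endloop
  endfacet
  facet normal 0.0000 0.0000 1.0000
    outer loop
      vertex 12.8 8.0 24.6
      vertex 7.0 13.0 24.6
      vertex 3.1 12.0 24.6
    endloop
  endfacet
  facet normal 0.0000 0.0000 1.0000
    outer loop
      vertex 12.8 8.0 24.6
      vertex 3.1 12.0 24.6
      vertex 0.5 9.0 24.6
    endloop
  endfacet
  facet normal 0.0000 0.0000 1.0000
    outer loop
      vertex 12.8 8.0 24.6
      vertex 0.5 9.0 24.6
      vertex 0.2 5.0 24.6
    endloop
  endfacet
  facet normal 0.0000 0.0000 1.0000
    outer loop
      vertex 12.8 8.0 24.6
      vertex 0.2 5.0 24.6
      vertex 2.3 1.5 24.6
    endloop
  endfacet
  facet normal 0.0000 0.0000 1.0000
    outer loop
      vertex 12.8 8.0 24.6
      vertex 2.3 1.5 24.6
      vertex 6.0 0.0 24.6
    endloop
  endfacet
  facet normal 0.0000 0.0000 1.0000
    outer loop
      vertex 12.8 8.0 24.6
      vertex 6.0 0.0 24.6
      vertex 9.9 1.0 24.6
    endloop
  endfacet
  facet normal 0.0000 0.0000 1.0000
    outer loop
      vertex 12.8 8.0 24.6
      vertex 9.9 1.0 24.6
      vertex 12.5 4.0 24.6
    endloop
  endfacet
  facet normal 0.8575 0.5145 0.0000
    outer loop
      vertex 12.8 8.0 0.0
      vertex 10.7 11.5 0.0
      vertex 10.7 11.5 24.6
    endloop
  endfacet
  facet normal 0.8575 0.5145 0.0000
    outer loop
      vertex 12.8 8.0 0.0
      vertex 10.7 11.5 24.6
      vertex 12.8 8.0 24.6
    endloop
  endfacet
  facet normal 0.3757 0.9267 0.0000
    outer loop
      vertex 10.7 11.5 0.0
      vertex 7.0 13.0 0.0
      vertex 7.0 13.0 24.6
    endloop
  endfacet
  facet normal 0.3757 0.9267 0.0000
    outer loop
      vertex 10.7 11.5 0.0
      vertex 7.0 13.0 24.6
      vertex 10.7 11.5 24.6
    endloop
  endfacet
  facet normal -0.2484 0.9687 0.0000
    outer loop
      vertex 7.0 13.0 0.0
      vertex 3.1 12.0 0.0
      vertex 3.1 12.0 24.6
    endloop
  endfacet
  facet normal -0.2484 0.9687 0.0000
    outer loop
      vertex 7.0 13.0 0.0
      vertex 3.1 12.0 24.6
      vertex 7.0 13.0 24.6
    endloop
  endfacet
  facet normal -0.7557 0.6549 0.0000
    outer loop
      vertex 3.1 12.0 0.0
      vertex 0.5 9.0 0.0
      vertex 0.5 9.0 24.6
    endloop
  endfacet
  facet normal -0.7557 0.6549 0.0000
    outer loop
      vertex 3.1 12.0 0.0
      vertex 0.5 9.0 24.6
      vertex 3.1 12.0 24.6
    endloop
  endfacet
  facet normal -0.9972 0.0748 0.0000
    outer loop
      vertex 0.5 9.0 0.0
      vertex 0.2 5.0 0.0
      vertex 0.2 5.0 24.6
    endloop
  endfacet
  facet normal -0.9972 0.0748 0.0000
    outer loop
      vertex 0.5 9.0 0.0
      vertex 0.2 5.0 24.6
      vertex 0.5 9.0 24.6
    endloop
  endfacet
  facet normal -0.8575 -0.5145 0.0000
    outer loop
      vertex 0.2 5.0 0.0
      vertex 2.3 1.5 0.0
      vertex 2.3 1.5 24.6
    endloop
  endfacet
  facet normal -0.8575 -0.5145 0.0000
    outer loop
      vertex 0.2 5.0 0.0
      vertex 2.3 1.5 24.6
      vertex 0.2 5.0 24.6
    endloop
  endfacet
  facet normal -0.3757 -0.9267 0.0000
    outer loop
      vertex 2.3 1.5 0.0
      vertex 6.0 0.0 0.0
      vertex 6.0 0.0 24.6
    endloop
  endfacet
  facet normal -0.3757 -0.9267 0.0000
    outer loop
      vertex 2.3 1.5 0.0
      vertex 6.0 0.0 24.6
      vertex 2.3 1.5 24.6
    endloop
  endfacet
  facet normal 0.2484 -0.9687 0.0000
    outer loop
      vertex 6.0 0.0 0.0
      vertex 9.9 1.0 0.0
      vertex 9.9 1.0 24.6
    endloop
  endfacet
  facet normal 0.2484 -0.9687 0.0000
    outer loop
      vertex 6.0 0.0 0.0
      vertex 9.9 1.0 24.6
      vertex 6.0 0.0 24.6
    endloop
  endfacet
  facet normal 0.7557 -0.6549 0.0000
    outer loop
      vertex 9.9 1.0 0.0
      vertex 12.5 4.0 0.0
      vertex 12.5 4.0 24.6
    endloop
  endfacet
  facet normal 0.7557 -0.6549 0.0000
    outer loop
      vertex 9.9 1.0 0.0
      vertex 12.5 4.0 24.6
      vertex 9.9 1.0 24.6
    endloop
  endfacet
  facet normal 0.9972 -0.0748 0.0000
    outer loop
      vertex 12.5 4.0 0.0
      vertex 12.8 8.0 0.0
      vertex 12.8 8.0 24.6
    endloop
  endfacet
  facet normal 0.9972 -0.0748 0.0000
    outer loop
      vertex 12.5 4.0 0.0
      vertex 12.8 8.0 24.6
      vertex 12.5 4.0 24.6
    endloop
  endfacet
endsolid part

The G0 Z moves step by Δz≈3.1 mm. Every layer's G1 loop is the same polygon, so the solid is a straight extrusion of it from z=0 to z≈24.6. Closing with flat bottom and top caps and triangulating gives 36 facets — a regular 10-sided prism (a cylinder approximated with 10 flat sides), circumscribed radius ≈ 6.5 mm, height ≈ 24.6 mm.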